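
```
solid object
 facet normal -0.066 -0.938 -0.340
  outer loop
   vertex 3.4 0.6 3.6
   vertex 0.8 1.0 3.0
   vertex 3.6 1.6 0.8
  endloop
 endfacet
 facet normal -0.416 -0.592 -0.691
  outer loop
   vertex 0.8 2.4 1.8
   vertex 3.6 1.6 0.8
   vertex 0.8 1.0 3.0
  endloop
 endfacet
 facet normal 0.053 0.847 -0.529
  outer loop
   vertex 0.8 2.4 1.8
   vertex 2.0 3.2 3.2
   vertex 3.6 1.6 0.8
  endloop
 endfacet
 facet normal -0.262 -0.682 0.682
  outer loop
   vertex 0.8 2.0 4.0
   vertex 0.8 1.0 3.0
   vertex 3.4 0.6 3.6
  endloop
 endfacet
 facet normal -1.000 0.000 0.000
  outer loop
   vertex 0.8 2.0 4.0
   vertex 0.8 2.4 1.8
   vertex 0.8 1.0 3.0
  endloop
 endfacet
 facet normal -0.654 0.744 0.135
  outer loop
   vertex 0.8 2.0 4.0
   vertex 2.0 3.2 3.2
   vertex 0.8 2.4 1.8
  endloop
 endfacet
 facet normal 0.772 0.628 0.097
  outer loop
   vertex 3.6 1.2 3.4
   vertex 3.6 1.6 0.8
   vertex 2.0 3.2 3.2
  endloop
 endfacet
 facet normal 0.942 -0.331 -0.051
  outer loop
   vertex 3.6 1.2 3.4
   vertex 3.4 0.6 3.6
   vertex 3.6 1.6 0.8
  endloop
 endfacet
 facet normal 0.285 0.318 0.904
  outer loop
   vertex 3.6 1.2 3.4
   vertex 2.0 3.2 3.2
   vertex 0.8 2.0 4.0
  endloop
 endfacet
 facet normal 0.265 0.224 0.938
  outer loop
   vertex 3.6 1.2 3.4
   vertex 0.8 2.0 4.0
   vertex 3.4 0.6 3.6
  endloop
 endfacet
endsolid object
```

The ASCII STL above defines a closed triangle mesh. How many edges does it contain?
15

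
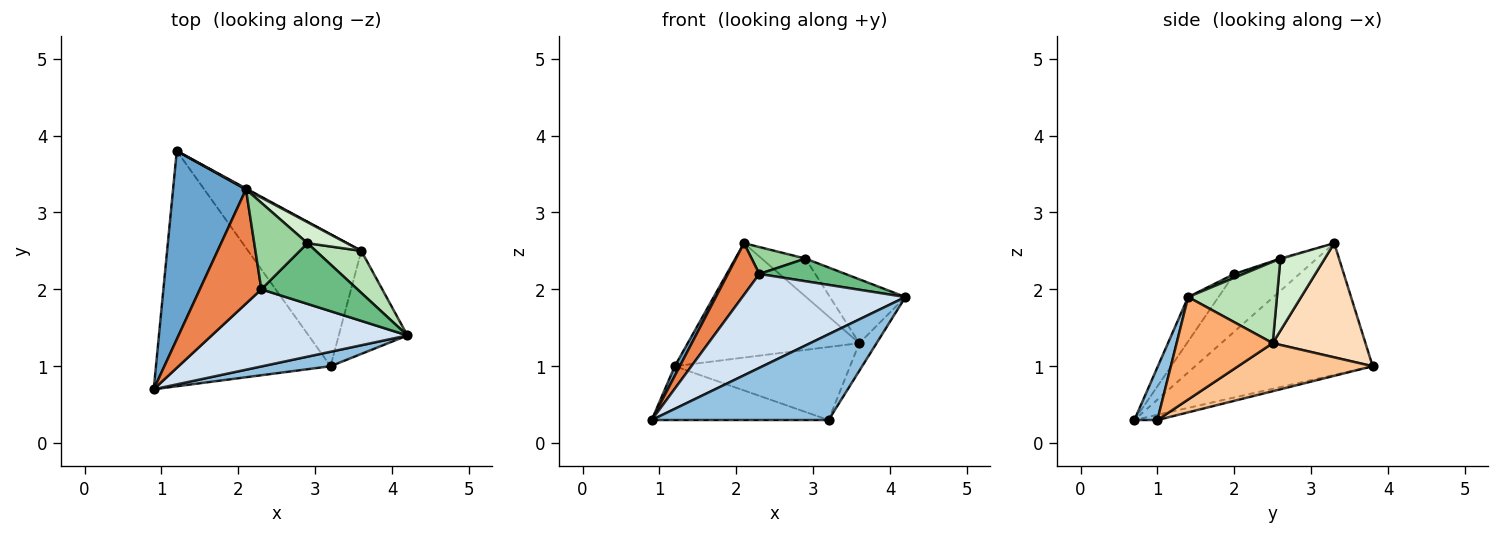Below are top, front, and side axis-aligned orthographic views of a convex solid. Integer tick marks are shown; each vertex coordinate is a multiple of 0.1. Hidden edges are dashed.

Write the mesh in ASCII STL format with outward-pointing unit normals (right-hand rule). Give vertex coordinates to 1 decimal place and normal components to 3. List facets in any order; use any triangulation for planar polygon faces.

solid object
 facet normal -0.875 -0.025 0.484
  outer loop
   vertex 2.1 3.3 2.6
   vertex 1.2 3.8 1.0
   vertex 0.9 0.7 0.3
  endloop
 endfacet
 facet normal 0.128 -0.978 0.165
  outer loop
   vertex 3.2 1.0 0.3
   vertex 4.2 1.4 1.9
   vertex 0.9 0.7 0.3
  endloop
 endfacet
 facet normal -0.029 0.223 -0.974
  outer loop
   vertex 3.2 1.0 0.3
   vertex 0.9 0.7 0.3
   vertex 1.2 3.8 1.0
  endloop
 endfacet
 facet normal -0.142 -0.765 0.628
  outer loop
   vertex 2.3 2.0 2.2
   vertex 0.9 0.7 0.3
   vertex 4.2 1.4 1.9
  endloop
 endfacet
 facet normal -0.650 -0.313 0.693
  outer loop
   vertex 2.3 2.0 2.2
   vertex 2.1 3.3 2.6
   vertex 0.9 0.7 0.3
  endloop
 endfacet
 facet normal 0.822 0.148 -0.550
  outer loop
   vertex 3.6 2.5 1.3
   vertex 4.2 1.4 1.9
   vertex 3.2 1.0 0.3
  endloop
 endfacet
 facet normal 0.348 0.454 -0.820
  outer loop
   vertex 3.6 2.5 1.3
   vertex 3.2 1.0 0.3
   vertex 1.2 3.8 1.0
  endloop
 endfacet
 facet normal 0.476 0.880 0.007
  outer loop
   vertex 3.6 2.5 1.3
   vertex 1.2 3.8 1.0
   vertex 2.1 3.3 2.6
  endloop
 endfacet
 facet normal 0.037 -0.350 0.936
  outer loop
   vertex 2.9 2.6 2.4
   vertex 2.3 2.0 2.2
   vertex 4.2 1.4 1.9
  endloop
 endfacet
 facet normal -0.021 -0.297 0.955
  outer loop
   vertex 2.9 2.6 2.4
   vertex 2.1 3.3 2.6
   vertex 2.3 2.0 2.2
  endloop
 endfacet
 facet normal 0.701 0.596 0.392
  outer loop
   vertex 2.9 2.6 2.4
   vertex 4.2 1.4 1.9
   vertex 3.6 2.5 1.3
  endloop
 endfacet
 facet normal 0.663 0.655 0.363
  outer loop
   vertex 2.9 2.6 2.4
   vertex 3.6 2.5 1.3
   vertex 2.1 3.3 2.6
  endloop
 endfacet
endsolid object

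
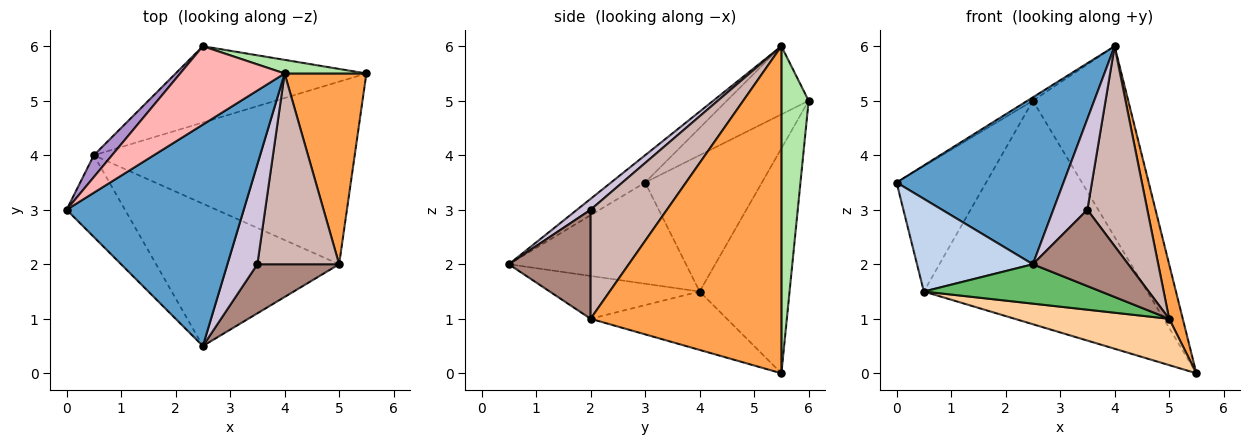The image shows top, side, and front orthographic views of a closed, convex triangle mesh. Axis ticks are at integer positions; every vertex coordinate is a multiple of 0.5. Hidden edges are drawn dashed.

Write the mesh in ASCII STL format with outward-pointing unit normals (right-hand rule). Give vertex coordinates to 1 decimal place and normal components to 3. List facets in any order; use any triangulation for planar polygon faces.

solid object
 facet normal -0.122 -0.597 0.793
  outer loop
   vertex 4.0 5.5 6.0
   vertex 0.0 3.0 3.5
   vertex 2.5 0.5 2.0
  endloop
 endfacet
 facet normal -0.754 -0.493 -0.435
  outer loop
   vertex 0.5 4.0 1.5
   vertex 2.5 0.5 2.0
   vertex 0.0 3.0 3.5
  endloop
 endfacet
 facet normal 0.968 -0.069 0.242
  outer loop
   vertex 5.0 2.0 1.0
   vertex 5.5 5.5 0.0
   vertex 4.0 5.5 6.0
  endloop
 endfacet
 facet normal -0.212 -0.240 -0.947
  outer loop
   vertex 5.0 2.0 1.0
   vertex 0.5 4.0 1.5
   vertex 5.5 5.5 0.0
  endloop
 endfacet
 facet normal -0.220 -0.260 -0.940
  outer loop
   vertex 5.0 2.0 1.0
   vertex 2.5 0.5 2.0
   vertex 0.5 4.0 1.5
  endloop
 endfacet
 facet normal 0.274 0.959 0.069
  outer loop
   vertex 2.5 6.0 5.0
   vertex 4.0 5.5 6.0
   vertex 5.5 5.5 0.0
  endloop
 endfacet
 facet normal -0.356 0.884 -0.302
  outer loop
   vertex 2.5 6.0 5.0
   vertex 5.5 5.5 0.0
   vertex 0.5 4.0 1.5
  endloop
 endfacet
 facet normal -0.546 0.036 0.837
  outer loop
   vertex 2.5 6.0 5.0
   vertex 0.0 3.0 3.5
   vertex 4.0 5.5 6.0
  endloop
 endfacet
 facet normal -0.789 0.605 0.105
  outer loop
   vertex 2.5 6.0 5.0
   vertex 0.5 4.0 1.5
   vertex 0.0 3.0 3.5
  endloop
 endfacet
 facet normal 0.260 -0.650 0.715
  outer loop
   vertex 3.5 2.0 3.0
   vertex 4.0 5.5 6.0
   vertex 2.5 0.5 2.0
  endloop
 endfacet
 facet normal 0.585 -0.682 0.439
  outer loop
   vertex 3.5 2.0 3.0
   vertex 2.5 0.5 2.0
   vertex 5.0 2.0 1.0
  endloop
 endfacet
 facet normal 0.677 -0.532 0.508
  outer loop
   vertex 3.5 2.0 3.0
   vertex 5.0 2.0 1.0
   vertex 4.0 5.5 6.0
  endloop
 endfacet
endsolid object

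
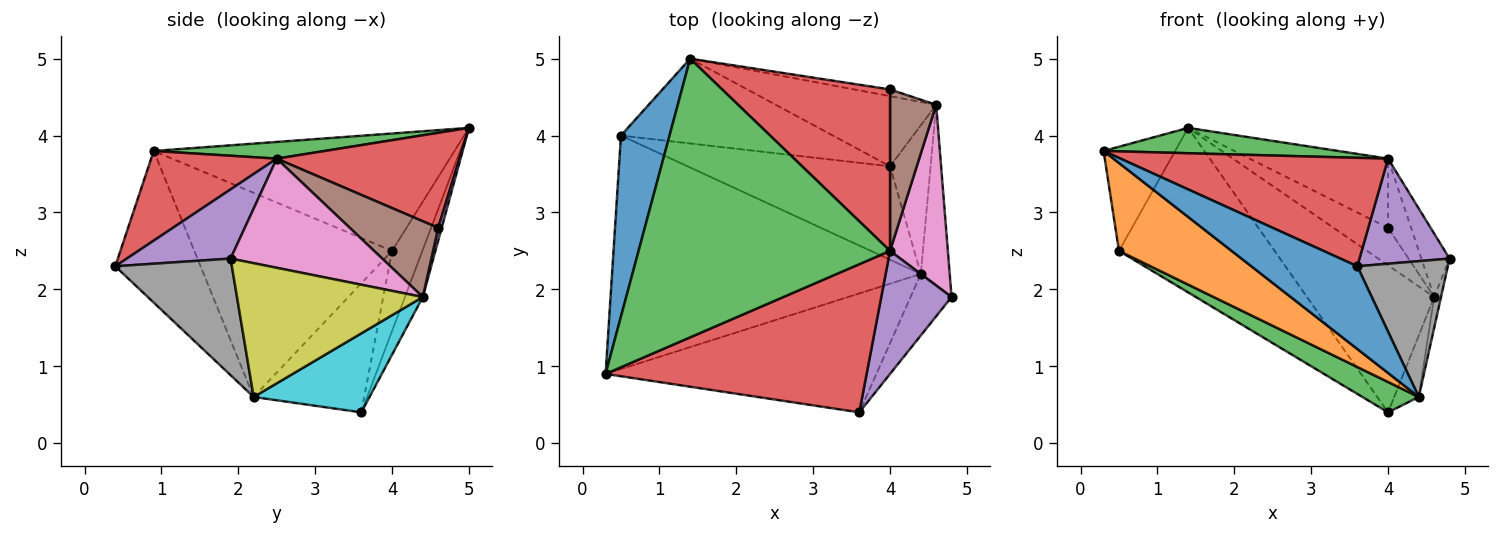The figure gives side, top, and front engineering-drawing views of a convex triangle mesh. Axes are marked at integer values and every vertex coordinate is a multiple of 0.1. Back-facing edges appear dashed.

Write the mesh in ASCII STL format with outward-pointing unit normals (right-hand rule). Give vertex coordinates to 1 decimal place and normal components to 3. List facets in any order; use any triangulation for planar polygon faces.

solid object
 facet normal -0.902 0.215 0.373
  outer loop
   vertex 0.5 4.0 2.5
   vertex 0.3 0.9 3.8
   vertex 1.4 5.0 4.1
  endloop
 endfacet
 facet normal -0.171 0.876 -0.451
  outer loop
   vertex 0.5 4.0 2.5
   vertex 1.4 5.0 4.1
   vertex 4.0 3.6 0.4
  endloop
 endfacet
 facet normal 0.066 -0.090 0.994
  outer loop
   vertex 4.0 2.5 3.7
   vertex 1.4 5.0 4.1
   vertex 0.3 0.9 3.8
  endloop
 endfacet
 facet normal 0.267 -0.569 0.778
  outer loop
   vertex 3.6 0.4 2.3
   vertex 4.0 2.5 3.7
   vertex 0.3 0.9 3.8
  endloop
 endfacet
 facet normal 0.599 -0.520 0.609
  outer loop
   vertex 3.6 0.4 2.3
   vertex 4.8 1.9 2.4
   vertex 4.0 2.5 3.7
  endloop
 endfacet
 facet normal -0.126 0.895 -0.427
  outer loop
   vertex 4.6 4.4 1.9
   vertex 4.0 3.6 0.4
   vertex 1.4 5.0 4.1
  endloop
 endfacet
 facet normal 0.872 0.162 0.462
  outer loop
   vertex 4.6 4.4 1.9
   vertex 4.0 2.5 3.7
   vertex 4.8 1.9 2.4
  endloop
 endfacet
 facet normal 0.761 -0.591 -0.268
  outer loop
   vertex 4.4 2.2 0.6
   vertex 4.8 1.9 2.4
   vertex 3.6 0.4 2.3
  endloop
 endfacet
 facet normal 0.977 0.036 -0.211
  outer loop
   vertex 4.4 2.2 0.6
   vertex 4.6 4.4 1.9
   vertex 4.8 1.9 2.4
  endloop
 endfacet
 facet normal 0.874 0.186 -0.449
  outer loop
   vertex 4.4 2.2 0.6
   vertex 4.0 3.6 0.4
   vertex 4.6 4.4 1.9
  endloop
 endfacet
 facet normal -0.418 -0.519 -0.746
  outer loop
   vertex 4.4 2.2 0.6
   vertex 3.6 0.4 2.3
   vertex 0.3 0.9 3.8
  endloop
 endfacet
 facet normal -0.526 -0.300 -0.796
  outer loop
   vertex 4.4 2.2 0.6
   vertex 0.3 0.9 3.8
   vertex 0.5 4.0 2.5
  endloop
 endfacet
 facet normal -0.518 -0.264 -0.813
  outer loop
   vertex 4.4 2.2 0.6
   vertex 0.5 4.0 2.5
   vertex 4.0 3.6 0.4
  endloop
 endfacet
 facet normal 0.461 0.349 0.815
  outer loop
   vertex 4.0 4.6 2.8
   vertex 1.4 5.0 4.1
   vertex 4.0 2.5 3.7
  endloop
 endfacet
 facet normal 0.063 0.982 -0.176
  outer loop
   vertex 4.0 4.6 2.8
   vertex 4.6 4.4 1.9
   vertex 1.4 5.0 4.1
  endloop
 endfacet
 facet normal 0.834 0.217 0.507
  outer loop
   vertex 4.0 4.6 2.8
   vertex 4.0 2.5 3.7
   vertex 4.6 4.4 1.9
  endloop
 endfacet
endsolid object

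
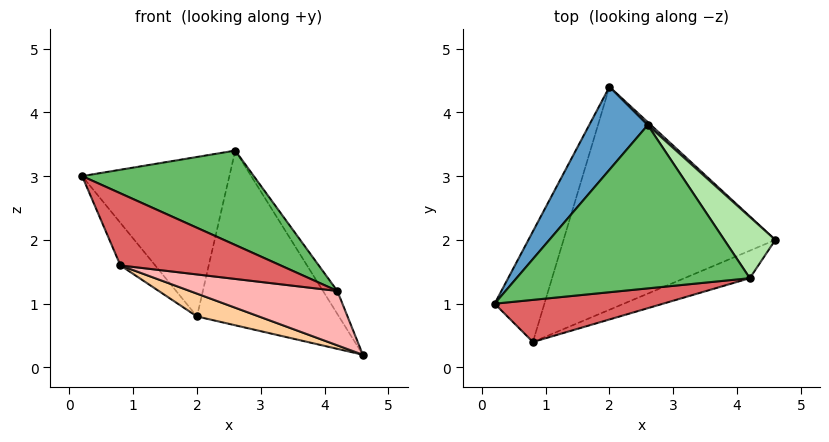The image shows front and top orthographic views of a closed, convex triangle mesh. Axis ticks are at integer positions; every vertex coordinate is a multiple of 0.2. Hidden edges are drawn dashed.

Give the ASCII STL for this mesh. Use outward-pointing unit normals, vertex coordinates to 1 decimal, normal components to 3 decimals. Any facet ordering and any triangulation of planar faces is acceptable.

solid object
 facet normal -0.744 0.593 0.308
  outer loop
   vertex 2.6 3.8 3.4
   vertex 2.0 4.4 0.8
   vertex 0.2 1.0 3.0
  endloop
 endfacet
 facet normal 0.680 0.733 0.012
  outer loop
   vertex 2.6 3.8 3.4
   vertex 4.6 2.0 0.2
   vertex 2.0 4.4 0.8
  endloop
 endfacet
 facet normal -0.876 0.173 -0.450
  outer loop
   vertex 0.8 0.4 1.6
   vertex 0.2 1.0 3.0
   vertex 2.0 4.4 0.8
  endloop
 endfacet
 facet normal -0.308 -0.097 -0.946
  outer loop
   vertex 0.8 0.4 1.6
   vertex 2.0 4.4 0.8
   vertex 4.6 2.0 0.2
  endloop
 endfacet
 facet normal 0.402 -0.458 0.793
  outer loop
   vertex 4.2 1.4 1.2
   vertex 2.6 3.8 3.4
   vertex 0.2 1.0 3.0
  endloop
 endfacet
 facet normal 0.876 0.170 0.452
  outer loop
   vertex 4.2 1.4 1.2
   vertex 4.6 2.0 0.2
   vertex 2.6 3.8 3.4
  endloop
 endfacet
 facet normal 0.299 -0.824 0.481
  outer loop
   vertex 4.2 1.4 1.2
   vertex 0.2 1.0 3.0
   vertex 0.8 0.4 1.6
  endloop
 endfacet
 facet normal 0.205 -0.873 -0.442
  outer loop
   vertex 4.2 1.4 1.2
   vertex 0.8 0.4 1.6
   vertex 4.6 2.0 0.2
  endloop
 endfacet
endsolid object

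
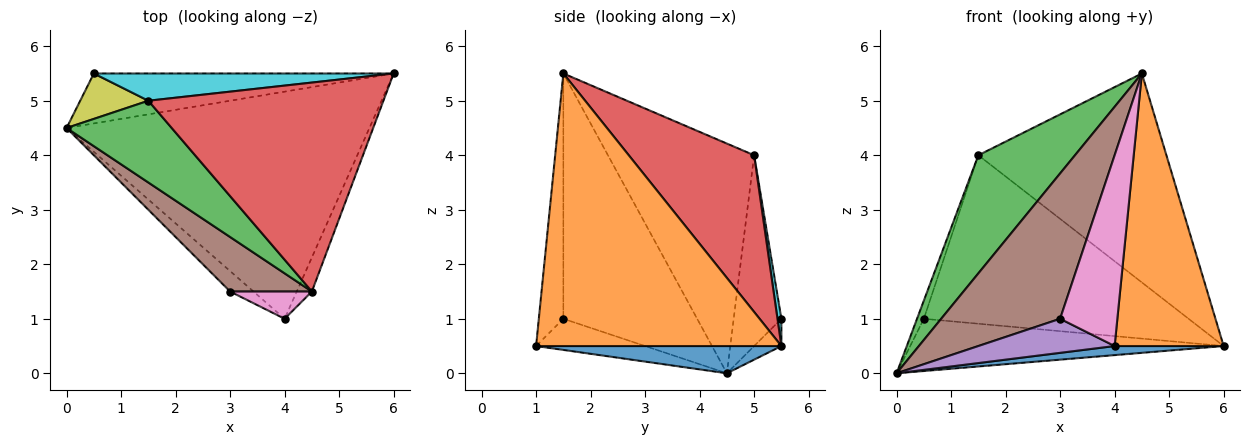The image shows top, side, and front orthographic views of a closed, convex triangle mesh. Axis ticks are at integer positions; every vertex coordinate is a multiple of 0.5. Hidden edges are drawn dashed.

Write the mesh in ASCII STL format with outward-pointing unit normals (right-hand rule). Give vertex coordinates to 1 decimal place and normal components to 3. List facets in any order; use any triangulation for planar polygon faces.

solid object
 facet normal 0.090 -0.040 -0.995
  outer loop
   vertex 4.0 1.0 0.5
   vertex 0.0 4.5 0.0
   vertex 6.0 5.5 0.5
  endloop
 endfacet
 facet normal 0.913 -0.406 -0.051
  outer loop
   vertex 4.5 1.5 5.5
   vertex 4.0 1.0 0.5
   vertex 6.0 5.5 0.5
  endloop
 endfacet
 facet normal -0.779 -0.515 0.357
  outer loop
   vertex 1.5 5.0 4.0
   vertex 0.0 4.5 0.0
   vertex 4.5 1.5 5.5
  endloop
 endfacet
 facet normal 0.426 0.640 0.640
  outer loop
   vertex 1.5 5.0 4.0
   vertex 4.5 1.5 5.5
   vertex 6.0 5.5 0.5
  endloop
 endfacet
 facet normal -0.566 -0.707 -0.424
  outer loop
   vertex 3.0 1.5 1.0
   vertex 0.0 4.5 0.0
   vertex 4.0 1.0 0.5
  endloop
 endfacet
 facet normal -0.725 -0.645 0.242
  outer loop
   vertex 3.0 1.5 1.0
   vertex 4.5 1.5 5.5
   vertex 0.0 4.5 0.0
  endloop
 endfacet
 facet normal -0.391 -0.911 0.130
  outer loop
   vertex 3.0 1.5 1.0
   vertex 4.0 1.0 0.5
   vertex 4.5 1.5 5.5
  endloop
 endfacet
 facet normal -0.063 0.721 -0.690
  outer loop
   vertex 0.5 5.5 1.0
   vertex 6.0 5.5 0.5
   vertex 0.0 4.5 0.0
  endloop
 endfacet
 facet normal -0.933 0.133 0.333
  outer loop
   vertex 0.5 5.5 1.0
   vertex 0.0 4.5 0.0
   vertex 1.5 5.0 4.0
  endloop
 endfacet
 facet normal 0.015 0.987 0.160
  outer loop
   vertex 0.5 5.5 1.0
   vertex 1.5 5.0 4.0
   vertex 6.0 5.5 0.5
  endloop
 endfacet
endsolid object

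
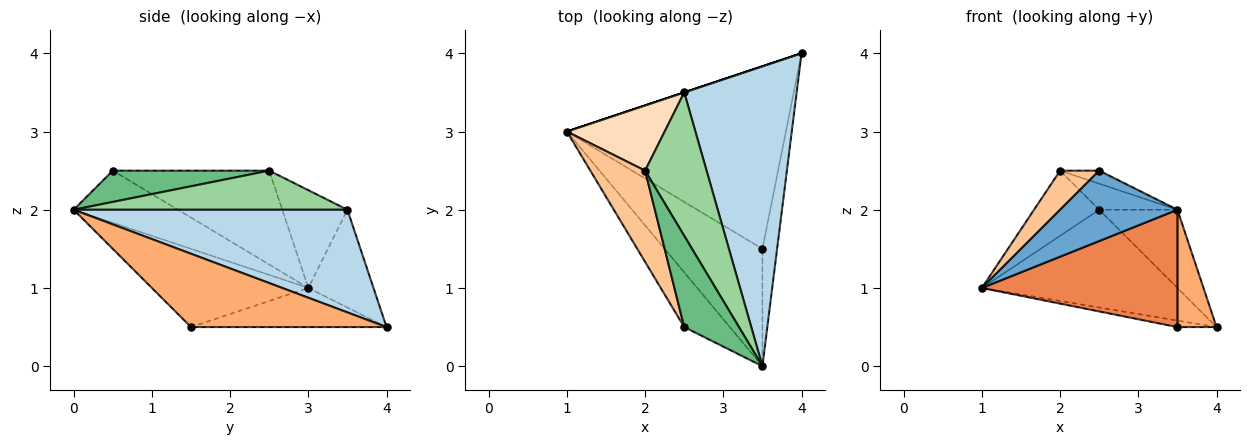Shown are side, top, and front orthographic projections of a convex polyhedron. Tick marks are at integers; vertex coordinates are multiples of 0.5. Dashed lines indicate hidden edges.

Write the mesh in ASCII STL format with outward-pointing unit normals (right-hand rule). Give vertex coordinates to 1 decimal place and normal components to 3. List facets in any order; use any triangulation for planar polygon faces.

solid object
 facet normal -0.574 -0.646 -0.503
  outer loop
   vertex 2.5 0.5 2.5
   vertex 1.0 3.0 1.0
   vertex 3.5 0.0 2.0
  endloop
 endfacet
 facet normal -0.316 0.949 0.000
  outer loop
   vertex 2.5 3.5 2.0
   vertex 4.0 4.0 0.5
   vertex 1.0 3.0 1.0
  endloop
 endfacet
 facet normal 0.662 0.189 0.725
  outer loop
   vertex 2.5 3.5 2.0
   vertex 3.5 0.0 2.0
   vertex 4.0 4.0 0.5
  endloop
 endfacet
 facet normal -0.176 0.035 -0.984
  outer loop
   vertex 3.5 1.5 0.5
   vertex 1.0 3.0 1.0
   vertex 4.0 4.0 0.5
  endloop
 endfacet
 facet normal -0.492 -0.615 -0.615
  outer loop
   vertex 3.5 1.5 0.5
   vertex 3.5 0.0 2.0
   vertex 1.0 3.0 1.0
  endloop
 endfacet
 facet normal 0.962 -0.192 -0.192
  outer loop
   vertex 3.5 1.5 0.5
   vertex 4.0 4.0 0.5
   vertex 3.5 0.0 2.0
  endloop
 endfacet
 facet normal -0.844 -0.211 0.493
  outer loop
   vertex 2.0 2.5 2.5
   vertex 1.0 3.0 1.0
   vertex 2.5 0.5 2.5
  endloop
 endfacet
 facet normal -0.577 0.577 0.577
  outer loop
   vertex 2.0 2.5 2.5
   vertex 2.5 3.5 2.0
   vertex 1.0 3.0 1.0
  endloop
 endfacet
 facet normal 0.492 0.123 0.862
  outer loop
   vertex 2.0 2.5 2.5
   vertex 2.5 0.5 2.5
   vertex 3.5 0.0 2.0
  endloop
 endfacet
 facet normal 0.531 0.152 0.834
  outer loop
   vertex 2.0 2.5 2.5
   vertex 3.5 0.0 2.0
   vertex 2.5 3.5 2.0
  endloop
 endfacet
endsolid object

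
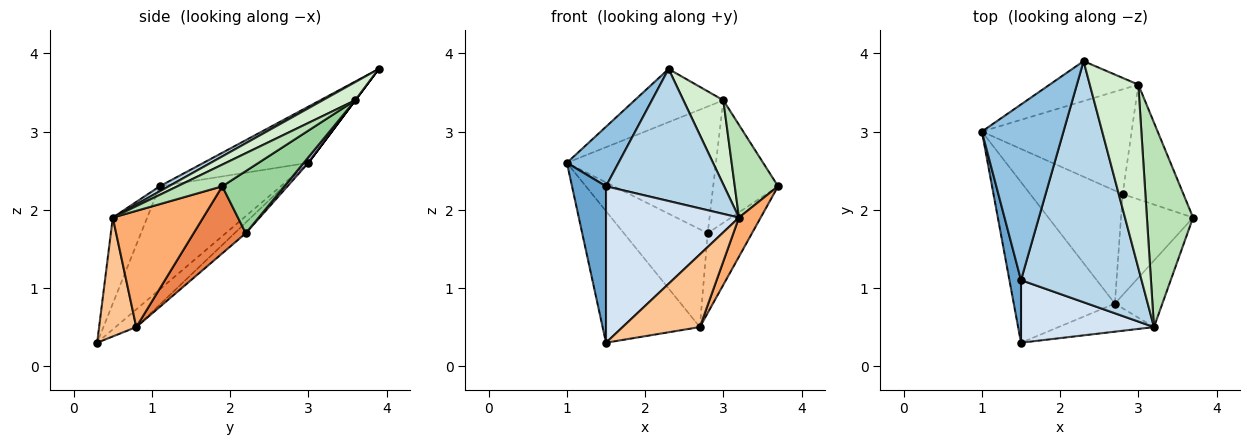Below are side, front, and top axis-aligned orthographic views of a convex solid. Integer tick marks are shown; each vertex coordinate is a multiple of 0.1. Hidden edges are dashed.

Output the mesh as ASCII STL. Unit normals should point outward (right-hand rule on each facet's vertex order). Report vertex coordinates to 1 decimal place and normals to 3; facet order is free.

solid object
 facet normal -0.957 -0.269 0.108
  outer loop
   vertex 1.5 1.1 2.3
   vertex 1.0 3.0 2.6
   vertex 1.5 0.3 0.3
  endloop
 endfacet
 facet normal -0.546 -0.269 0.793
  outer loop
   vertex 1.5 1.1 2.3
   vertex 2.3 3.9 3.8
   vertex 1.0 3.0 2.6
  endloop
 endfacet
 facet normal 0.037 -0.480 0.876
  outer loop
   vertex 3.2 0.5 1.9
   vertex 2.3 3.9 3.8
   vertex 1.5 1.1 2.3
  endloop
 endfacet
 facet normal -0.234 -0.903 0.361
  outer loop
   vertex 3.2 0.5 1.9
   vertex 1.5 1.1 2.3
   vertex 1.5 0.3 0.3
  endloop
 endfacet
 facet normal 0.589 0.501 -0.634
  outer loop
   vertex 2.7 0.8 0.5
   vertex 2.8 2.2 1.7
   vertex 3.7 1.9 2.3
  endloop
 endfacet
 facet normal 0.904 -0.217 -0.369
  outer loop
   vertex 2.7 0.8 0.5
   vertex 3.7 1.9 2.3
   vertex 3.2 0.5 1.9
  endloop
 endfacet
 facet normal 0.409 -0.851 -0.329
  outer loop
   vertex 2.7 0.8 0.5
   vertex 3.2 0.5 1.9
   vertex 1.5 0.3 0.3
  endloop
 endfacet
 facet normal -0.134 0.628 -0.766
  outer loop
   vertex 2.7 0.8 0.5
   vertex 1.5 0.3 0.3
   vertex 1.0 3.0 2.6
  endloop
 endfacet
 facet normal -0.087 0.652 -0.753
  outer loop
   vertex 2.7 0.8 0.5
   vertex 1.0 3.0 2.6
   vertex 2.8 2.2 1.7
  endloop
 endfacet
 facet normal 0.573 0.598 -0.560
  outer loop
   vertex 3.0 3.6 3.4
   vertex 3.7 1.9 2.3
   vertex 2.8 2.2 1.7
  endloop
 endfacet
 facet normal 0.393 -0.380 0.837
  outer loop
   vertex 3.0 3.6 3.4
   vertex 3.2 0.5 1.9
   vertex 3.7 1.9 2.3
  endloop
 endfacet
 facet normal 0.322 -0.395 0.860
  outer loop
   vertex 3.0 3.6 3.4
   vertex 2.3 3.9 3.8
   vertex 3.2 0.5 1.9
  endloop
 endfacet
 facet normal 0.000 0.800 -0.600
  outer loop
   vertex 3.0 3.6 3.4
   vertex 1.0 3.0 2.6
   vertex 2.3 3.9 3.8
  endloop
 endfacet
 facet normal 0.024 0.770 -0.637
  outer loop
   vertex 3.0 3.6 3.4
   vertex 2.8 2.2 1.7
   vertex 1.0 3.0 2.6
  endloop
 endfacet
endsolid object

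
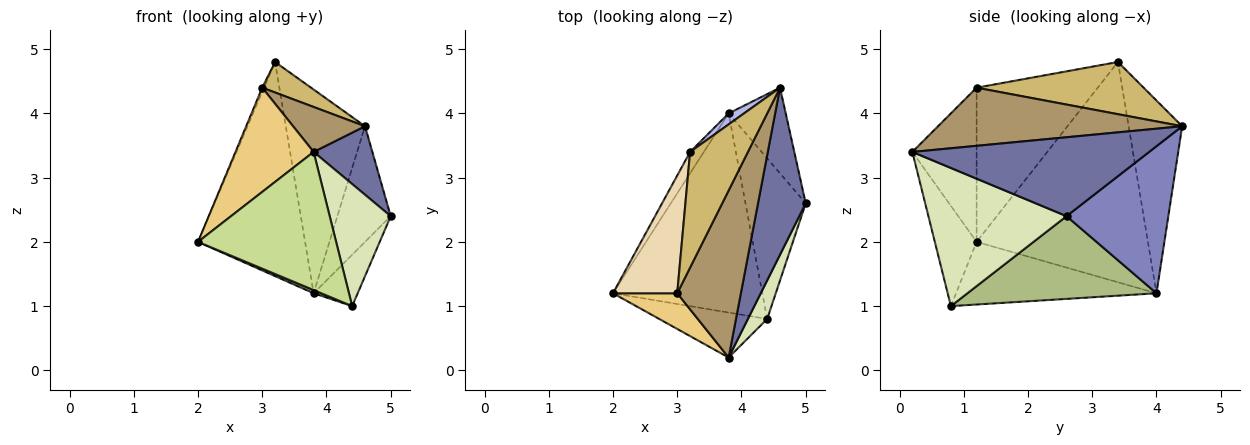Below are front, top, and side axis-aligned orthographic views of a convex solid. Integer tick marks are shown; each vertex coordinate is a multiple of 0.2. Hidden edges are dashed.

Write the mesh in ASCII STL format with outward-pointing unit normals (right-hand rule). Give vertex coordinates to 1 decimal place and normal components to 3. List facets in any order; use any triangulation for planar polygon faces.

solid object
 facet normal 0.837 -0.208 0.506
  outer loop
   vertex 3.8 0.2 3.4
   vertex 5.0 2.6 2.4
   vertex 4.6 4.4 3.8
  endloop
 endfacet
 facet normal 0.838 0.439 -0.325
  outer loop
   vertex 3.8 4.0 1.2
   vertex 4.6 4.4 3.8
   vertex 5.0 2.6 2.4
  endloop
 endfacet
 facet normal -0.847 0.529 -0.053
  outer loop
   vertex 3.2 3.4 4.8
   vertex 3.8 4.0 1.2
   vertex 2.0 1.2 2.0
  endloop
 endfacet
 facet normal -0.559 0.828 0.045
  outer loop
   vertex 3.2 3.4 4.8
   vertex 4.6 4.4 3.8
   vertex 3.8 4.0 1.2
  endloop
 endfacet
 facet normal -0.387 -0.015 -0.922
  outer loop
   vertex 4.4 0.8 1.0
   vertex 2.0 1.2 2.0
   vertex 3.8 4.0 1.2
  endloop
 endfacet
 facet normal 0.794 0.185 -0.578
  outer loop
   vertex 4.4 0.8 1.0
   vertex 3.8 4.0 1.2
   vertex 5.0 2.6 2.4
  endloop
 endfacet
 facet normal -0.276 -0.914 -0.298
  outer loop
   vertex 4.4 0.8 1.0
   vertex 3.8 0.2 3.4
   vertex 2.0 1.2 2.0
  endloop
 endfacet
 facet normal 0.907 -0.401 0.127
  outer loop
   vertex 4.4 0.8 1.0
   vertex 5.0 2.6 2.4
   vertex 3.8 0.2 3.4
  endloop
 endfacet
 facet normal 0.661 -0.195 0.724
  outer loop
   vertex 3.0 1.2 4.4
   vertex 3.8 0.2 3.4
   vertex 4.6 4.4 3.8
  endloop
 endfacet
 facet normal 0.658 -0.192 0.728
  outer loop
   vertex 3.0 1.2 4.4
   vertex 4.6 4.4 3.8
   vertex 3.2 3.4 4.8
  endloop
 endfacet
 facet normal -0.614 -0.747 0.256
  outer loop
   vertex 3.0 1.2 4.4
   vertex 2.0 1.2 2.0
   vertex 3.8 0.2 3.4
  endloop
 endfacet
 facet normal -0.923 0.014 0.385
  outer loop
   vertex 3.0 1.2 4.4
   vertex 3.2 3.4 4.8
   vertex 2.0 1.2 2.0
  endloop
 endfacet
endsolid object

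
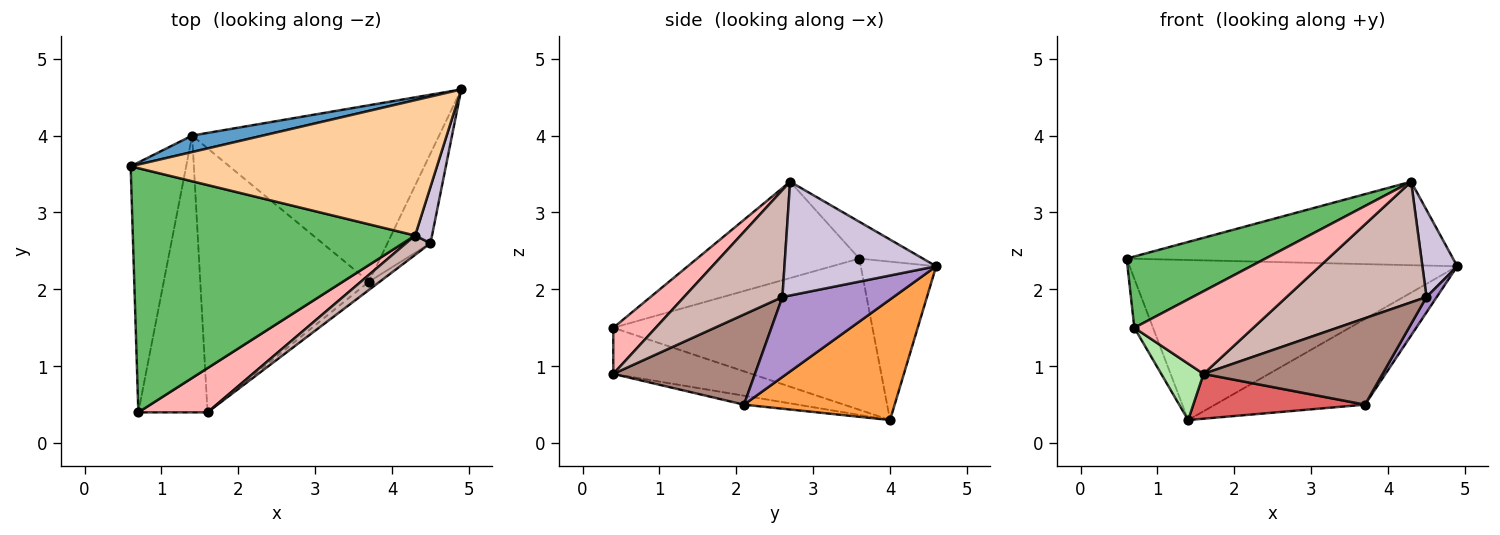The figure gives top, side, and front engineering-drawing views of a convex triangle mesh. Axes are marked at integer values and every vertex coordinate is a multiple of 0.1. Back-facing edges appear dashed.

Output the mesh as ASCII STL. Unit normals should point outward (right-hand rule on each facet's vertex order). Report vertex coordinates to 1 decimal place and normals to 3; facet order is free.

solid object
 facet normal -0.223 0.970 0.100
  outer loop
   vertex 1.4 4.0 0.3
   vertex 0.6 3.6 2.4
   vertex 4.9 4.6 2.3
  endloop
 endfacet
 facet normal -0.937 0.067 -0.344
  outer loop
   vertex 1.4 4.0 0.3
   vertex 0.7 0.4 1.5
   vertex 0.6 3.6 2.4
  endloop
 endfacet
 facet normal 0.402 0.400 -0.824
  outer loop
   vertex 3.7 2.1 0.5
   vertex 1.4 4.0 0.3
   vertex 4.9 4.6 2.3
  endloop
 endfacet
 facet normal -0.102 0.522 0.847
  outer loop
   vertex 4.3 2.7 3.4
   vertex 4.9 4.6 2.3
   vertex 0.6 3.6 2.4
  endloop
 endfacet
 facet normal -0.311 -0.266 0.912
  outer loop
   vertex 4.3 2.7 3.4
   vertex 0.6 3.6 2.4
   vertex 0.7 0.4 1.5
  endloop
 endfacet
 facet normal -0.547 -0.167 -0.820
  outer loop
   vertex 1.6 0.4 0.9
   vertex 0.7 0.4 1.5
   vertex 1.4 4.0 0.3
  endloop
 endfacet
 facet normal -0.052 -0.167 -0.985
  outer loop
   vertex 1.6 0.4 0.9
   vertex 1.4 4.0 0.3
   vertex 3.7 2.1 0.5
  endloop
 endfacet
 facet normal 0.300 -0.841 0.450
  outer loop
   vertex 1.6 0.4 0.9
   vertex 4.3 2.7 3.4
   vertex 0.7 0.4 1.5
  endloop
 endfacet
 facet normal 0.878 -0.081 -0.473
  outer loop
   vertex 4.5 2.6 1.9
   vertex 3.7 2.1 0.5
   vertex 4.9 4.6 2.3
  endloop
 endfacet
 facet normal 0.965 -0.222 0.143
  outer loop
   vertex 4.5 2.6 1.9
   vertex 4.9 4.6 2.3
   vertex 4.3 2.7 3.4
  endloop
 endfacet
 facet normal 0.619 -0.782 -0.074
  outer loop
   vertex 4.5 2.6 1.9
   vertex 1.6 0.4 0.9
   vertex 3.7 2.1 0.5
  endloop
 endfacet
 facet normal 0.570 -0.811 0.130
  outer loop
   vertex 4.5 2.6 1.9
   vertex 4.3 2.7 3.4
   vertex 1.6 0.4 0.9
  endloop
 endfacet
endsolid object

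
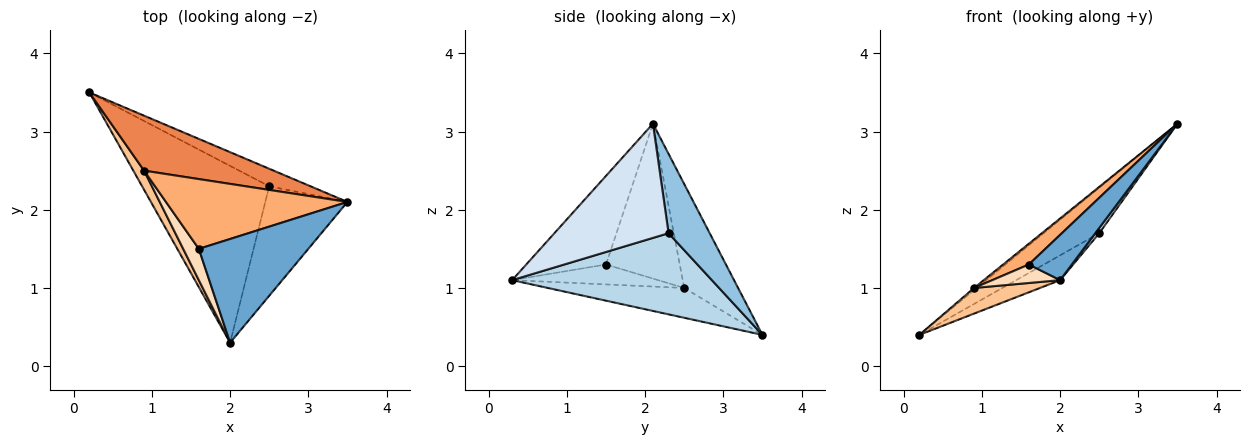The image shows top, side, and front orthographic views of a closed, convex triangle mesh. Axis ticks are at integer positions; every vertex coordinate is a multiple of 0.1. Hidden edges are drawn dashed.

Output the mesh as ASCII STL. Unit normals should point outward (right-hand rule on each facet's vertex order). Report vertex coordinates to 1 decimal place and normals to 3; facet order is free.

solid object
 facet normal -0.596 -0.321 0.736
  outer loop
   vertex 1.6 1.5 1.3
   vertex 2.0 0.3 1.1
   vertex 3.5 2.1 3.1
  endloop
 endfacet
 facet normal 0.568 0.768 -0.296
  outer loop
   vertex 2.5 2.3 1.7
   vertex 0.2 3.5 0.4
   vertex 3.5 2.1 3.1
  endloop
 endfacet
 facet normal 0.534 0.118 -0.837
  outer loop
   vertex 2.5 2.3 1.7
   vertex 2.0 0.3 1.1
   vertex 0.2 3.5 0.4
  endloop
 endfacet
 facet normal 0.812 -0.028 -0.584
  outer loop
   vertex 2.5 2.3 1.7
   vertex 3.5 2.1 3.1
   vertex 2.0 0.3 1.1
  endloop
 endfacet
 facet normal -0.625 0.030 0.780
  outer loop
   vertex 0.9 2.5 1.0
   vertex 3.5 2.1 3.1
   vertex 0.2 3.5 0.4
  endloop
 endfacet
 facet normal -0.633 -0.221 0.742
  outer loop
   vertex 0.9 2.5 1.0
   vertex 1.6 1.5 1.3
   vertex 3.5 2.1 3.1
  endloop
 endfacet
 facet normal -0.856 -0.414 0.309
  outer loop
   vertex 0.9 2.5 1.0
   vertex 0.2 3.5 0.4
   vertex 2.0 0.3 1.1
  endloop
 endfacet
 facet normal -0.739 -0.343 0.580
  outer loop
   vertex 0.9 2.5 1.0
   vertex 2.0 0.3 1.1
   vertex 1.6 1.5 1.3
  endloop
 endfacet
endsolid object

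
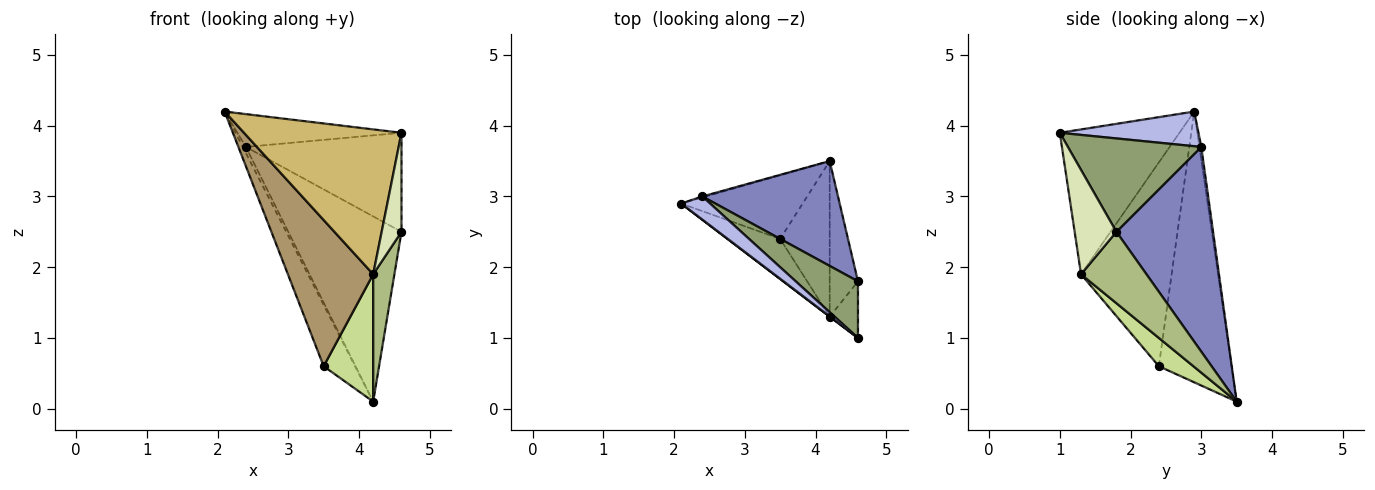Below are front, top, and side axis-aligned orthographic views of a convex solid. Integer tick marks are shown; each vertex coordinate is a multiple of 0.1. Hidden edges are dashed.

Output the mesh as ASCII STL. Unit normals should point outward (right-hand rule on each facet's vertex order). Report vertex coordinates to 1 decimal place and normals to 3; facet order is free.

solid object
 facet normal -0.516 0.845 -0.141
  outer loop
   vertex 2.4 3.0 3.7
   vertex 4.2 3.5 0.1
   vertex 2.1 2.9 4.2
  endloop
 endfacet
 facet normal 0.597 0.698 0.395
  outer loop
   vertex 2.4 3.0 3.7
   vertex 4.6 1.8 2.5
   vertex 4.2 3.5 0.1
  endloop
 endfacet
 facet normal -0.849 0.367 -0.381
  outer loop
   vertex 3.5 2.4 0.6
   vertex 2.1 2.9 4.2
   vertex 4.2 3.5 0.1
  endloop
 endfacet
 facet normal 0.568 0.672 0.475
  outer loop
   vertex 4.6 1.0 3.9
   vertex 2.4 3.0 3.7
   vertex 2.1 2.9 4.2
  endloop
 endfacet
 facet normal 0.597 0.697 0.398
  outer loop
   vertex 4.6 1.0 3.9
   vertex 4.6 1.8 2.5
   vertex 2.4 3.0 3.7
  endloop
 endfacet
 facet normal 0.890 -0.289 -0.353
  outer loop
   vertex 4.2 1.3 1.9
   vertex 4.2 3.5 0.1
   vertex 4.6 1.8 2.5
  endloop
 endfacet
 facet normal 0.404 -0.579 -0.708
  outer loop
   vertex 4.2 1.3 1.9
   vertex 3.5 2.4 0.6
   vertex 4.2 3.5 0.1
  endloop
 endfacet
 facet normal 0.877 -0.416 -0.238
  outer loop
   vertex 4.2 1.3 1.9
   vertex 4.6 1.8 2.5
   vertex 4.6 1.0 3.9
  endloop
 endfacet
 facet normal -0.716 -0.674 -0.185
  outer loop
   vertex 4.2 1.3 1.9
   vertex 2.1 2.9 4.2
   vertex 3.5 2.4 0.6
  endloop
 endfacet
 facet normal -0.605 -0.796 0.002
  outer loop
   vertex 4.2 1.3 1.9
   vertex 4.6 1.0 3.9
   vertex 2.1 2.9 4.2
  endloop
 endfacet
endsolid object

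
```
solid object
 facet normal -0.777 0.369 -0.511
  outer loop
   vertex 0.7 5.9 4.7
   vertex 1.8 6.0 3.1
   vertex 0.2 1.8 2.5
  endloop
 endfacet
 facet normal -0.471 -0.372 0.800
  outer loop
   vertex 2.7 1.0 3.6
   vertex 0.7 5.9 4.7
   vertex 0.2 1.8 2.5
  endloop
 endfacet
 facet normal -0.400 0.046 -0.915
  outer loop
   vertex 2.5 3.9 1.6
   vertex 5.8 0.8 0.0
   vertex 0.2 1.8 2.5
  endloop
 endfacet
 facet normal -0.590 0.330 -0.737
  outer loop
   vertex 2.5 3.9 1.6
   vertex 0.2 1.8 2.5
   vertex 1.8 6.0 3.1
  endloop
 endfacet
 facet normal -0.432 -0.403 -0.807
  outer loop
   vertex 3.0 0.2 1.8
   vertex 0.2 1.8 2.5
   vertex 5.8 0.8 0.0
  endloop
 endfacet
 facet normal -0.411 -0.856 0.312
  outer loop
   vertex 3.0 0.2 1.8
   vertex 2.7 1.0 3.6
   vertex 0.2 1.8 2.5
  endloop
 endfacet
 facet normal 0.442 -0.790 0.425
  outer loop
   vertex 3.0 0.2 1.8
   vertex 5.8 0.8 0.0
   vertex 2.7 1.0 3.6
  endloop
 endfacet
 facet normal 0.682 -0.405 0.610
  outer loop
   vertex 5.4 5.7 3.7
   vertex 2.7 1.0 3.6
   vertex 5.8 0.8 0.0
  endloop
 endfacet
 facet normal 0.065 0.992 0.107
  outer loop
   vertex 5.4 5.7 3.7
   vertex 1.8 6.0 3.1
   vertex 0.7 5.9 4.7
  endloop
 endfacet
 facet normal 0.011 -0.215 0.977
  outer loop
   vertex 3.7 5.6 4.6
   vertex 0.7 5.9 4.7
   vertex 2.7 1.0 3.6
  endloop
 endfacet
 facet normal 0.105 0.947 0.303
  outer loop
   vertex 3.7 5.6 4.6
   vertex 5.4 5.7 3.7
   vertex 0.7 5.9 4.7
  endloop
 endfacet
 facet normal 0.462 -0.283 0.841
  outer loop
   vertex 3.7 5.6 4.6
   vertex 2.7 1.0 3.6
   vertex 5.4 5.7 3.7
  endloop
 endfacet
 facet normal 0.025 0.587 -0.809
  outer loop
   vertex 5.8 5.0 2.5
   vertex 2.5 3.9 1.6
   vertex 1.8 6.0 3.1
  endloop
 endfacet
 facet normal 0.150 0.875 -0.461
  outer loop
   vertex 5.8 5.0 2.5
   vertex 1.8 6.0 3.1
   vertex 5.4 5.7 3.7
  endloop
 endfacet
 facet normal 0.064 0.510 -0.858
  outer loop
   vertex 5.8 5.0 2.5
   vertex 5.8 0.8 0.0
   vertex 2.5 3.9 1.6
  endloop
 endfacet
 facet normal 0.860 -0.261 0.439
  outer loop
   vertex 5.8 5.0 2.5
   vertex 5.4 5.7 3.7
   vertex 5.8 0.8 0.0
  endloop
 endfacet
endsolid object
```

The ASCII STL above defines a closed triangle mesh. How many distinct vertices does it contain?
10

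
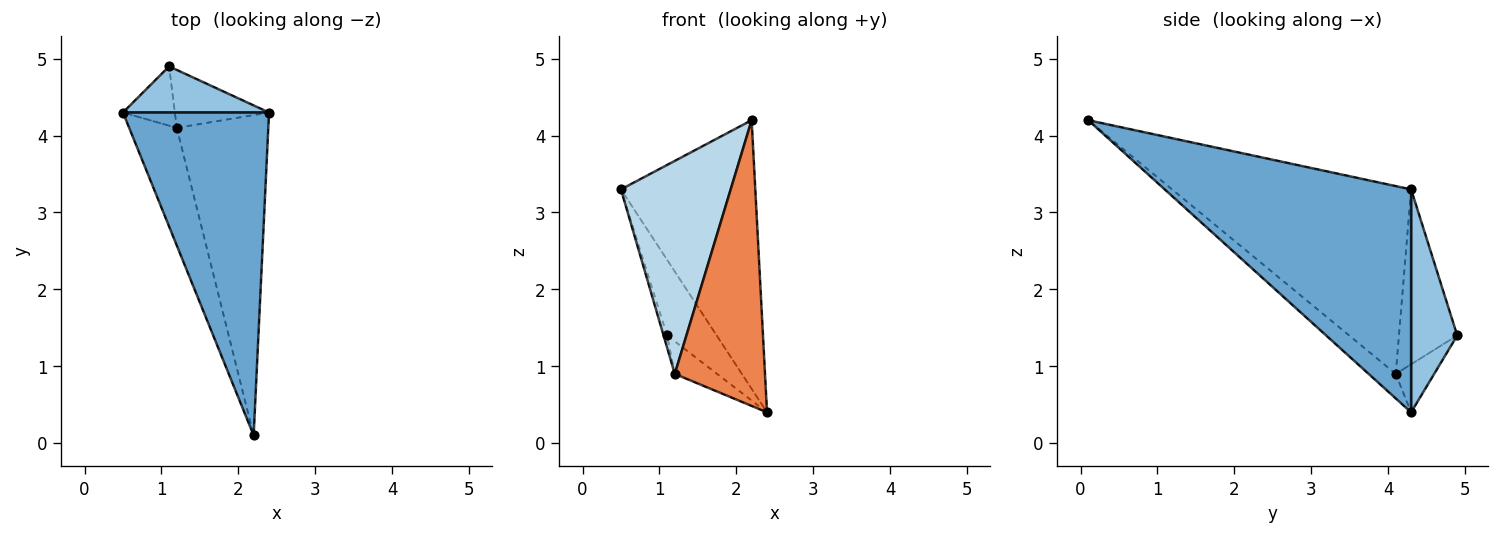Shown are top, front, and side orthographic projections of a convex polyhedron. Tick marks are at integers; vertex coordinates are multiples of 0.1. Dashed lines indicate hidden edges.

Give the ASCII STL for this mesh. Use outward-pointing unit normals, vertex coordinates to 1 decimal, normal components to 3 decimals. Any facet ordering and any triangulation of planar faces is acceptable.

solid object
 facet normal 0.761 0.415 0.499
  outer loop
   vertex 2.2 0.1 4.2
   vertex 2.4 4.3 0.4
   vertex 0.5 4.3 3.3
  endloop
 endfacet
 facet normal 0.622 0.669 0.408
  outer loop
   vertex 1.1 4.9 1.4
   vertex 0.5 4.3 3.3
   vertex 2.4 4.3 0.4
  endloop
 endfacet
 facet normal -0.886 -0.407 -0.224
  outer loop
   vertex 1.2 4.1 0.9
   vertex 2.2 0.1 4.2
   vertex 0.5 4.3 3.3
  endloop
 endfacet
 facet normal -0.957 0.058 -0.284
  outer loop
   vertex 1.2 4.1 0.9
   vertex 0.5 4.3 3.3
   vertex 1.1 4.9 1.4
  endloop
 endfacet
 facet normal -0.196 -0.653 -0.732
  outer loop
   vertex 1.2 4.1 0.9
   vertex 2.4 4.3 0.4
   vertex 2.2 0.1 4.2
  endloop
 endfacet
 facet normal -0.407 0.447 -0.797
  outer loop
   vertex 1.2 4.1 0.9
   vertex 1.1 4.9 1.4
   vertex 2.4 4.3 0.4
  endloop
 endfacet
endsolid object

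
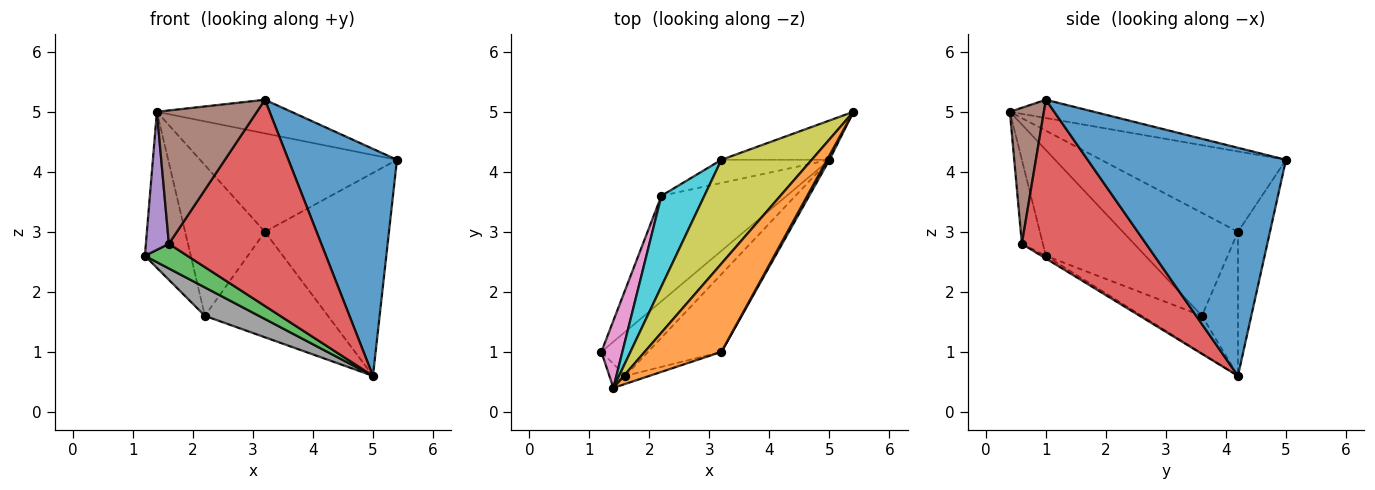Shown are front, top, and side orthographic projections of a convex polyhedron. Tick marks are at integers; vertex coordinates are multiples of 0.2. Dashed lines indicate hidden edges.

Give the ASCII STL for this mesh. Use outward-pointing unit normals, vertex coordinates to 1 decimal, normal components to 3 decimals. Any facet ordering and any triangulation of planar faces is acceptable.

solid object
 facet normal 0.877 -0.480 0.009
  outer loop
   vertex 5.0 4.2 0.6
   vertex 5.4 5.0 4.2
   vertex 3.2 1.0 5.2
  endloop
 endfacet
 facet normal -0.217 0.347 0.912
  outer loop
   vertex 1.4 0.4 5.0
   vertex 3.2 1.0 5.2
   vertex 5.4 5.0 4.2
  endloop
 endfacet
 facet normal -0.050 -0.486 -0.872
  outer loop
   vertex 1.6 0.6 2.8
   vertex 1.2 1.0 2.6
   vertex 5.0 4.2 0.6
  endloop
 endfacet
 facet normal 0.606 -0.744 -0.280
  outer loop
   vertex 1.6 0.6 2.8
   vertex 5.0 4.2 0.6
   vertex 3.2 1.0 5.2
  endloop
 endfacet
 facet normal -0.669 -0.732 -0.127
  outer loop
   vertex 1.6 0.6 2.8
   vertex 1.4 0.4 5.0
   vertex 1.2 1.0 2.6
  endloop
 endfacet
 facet normal 0.321 -0.945 -0.057
  outer loop
   vertex 1.6 0.6 2.8
   vertex 3.2 1.0 5.2
   vertex 1.4 0.4 5.0
  endloop
 endfacet
 facet normal -0.894 0.412 0.177
  outer loop
   vertex 2.2 3.6 1.6
   vertex 1.2 1.0 2.6
   vertex 1.4 0.4 5.0
  endloop
 endfacet
 facet normal -0.278 -0.250 -0.928
  outer loop
   vertex 2.2 3.6 1.6
   vertex 5.0 4.2 0.6
   vertex 1.2 1.0 2.6
  endloop
 endfacet
 facet normal -0.543 0.578 0.610
  outer loop
   vertex 3.2 4.2 3.0
   vertex 1.4 0.4 5.0
   vertex 5.4 5.0 4.2
  endloop
 endfacet
 facet normal -0.777 0.539 0.324
  outer loop
   vertex 3.2 4.2 3.0
   vertex 2.2 3.6 1.6
   vertex 1.4 0.4 5.0
  endloop
 endfacet
 facet normal -0.246 0.952 -0.184
  outer loop
   vertex 3.2 4.2 3.0
   vertex 5.4 5.0 4.2
   vertex 5.0 4.2 0.6
  endloop
 endfacet
 facet normal -0.275 0.939 -0.206
  outer loop
   vertex 3.2 4.2 3.0
   vertex 5.0 4.2 0.6
   vertex 2.2 3.6 1.6
  endloop
 endfacet
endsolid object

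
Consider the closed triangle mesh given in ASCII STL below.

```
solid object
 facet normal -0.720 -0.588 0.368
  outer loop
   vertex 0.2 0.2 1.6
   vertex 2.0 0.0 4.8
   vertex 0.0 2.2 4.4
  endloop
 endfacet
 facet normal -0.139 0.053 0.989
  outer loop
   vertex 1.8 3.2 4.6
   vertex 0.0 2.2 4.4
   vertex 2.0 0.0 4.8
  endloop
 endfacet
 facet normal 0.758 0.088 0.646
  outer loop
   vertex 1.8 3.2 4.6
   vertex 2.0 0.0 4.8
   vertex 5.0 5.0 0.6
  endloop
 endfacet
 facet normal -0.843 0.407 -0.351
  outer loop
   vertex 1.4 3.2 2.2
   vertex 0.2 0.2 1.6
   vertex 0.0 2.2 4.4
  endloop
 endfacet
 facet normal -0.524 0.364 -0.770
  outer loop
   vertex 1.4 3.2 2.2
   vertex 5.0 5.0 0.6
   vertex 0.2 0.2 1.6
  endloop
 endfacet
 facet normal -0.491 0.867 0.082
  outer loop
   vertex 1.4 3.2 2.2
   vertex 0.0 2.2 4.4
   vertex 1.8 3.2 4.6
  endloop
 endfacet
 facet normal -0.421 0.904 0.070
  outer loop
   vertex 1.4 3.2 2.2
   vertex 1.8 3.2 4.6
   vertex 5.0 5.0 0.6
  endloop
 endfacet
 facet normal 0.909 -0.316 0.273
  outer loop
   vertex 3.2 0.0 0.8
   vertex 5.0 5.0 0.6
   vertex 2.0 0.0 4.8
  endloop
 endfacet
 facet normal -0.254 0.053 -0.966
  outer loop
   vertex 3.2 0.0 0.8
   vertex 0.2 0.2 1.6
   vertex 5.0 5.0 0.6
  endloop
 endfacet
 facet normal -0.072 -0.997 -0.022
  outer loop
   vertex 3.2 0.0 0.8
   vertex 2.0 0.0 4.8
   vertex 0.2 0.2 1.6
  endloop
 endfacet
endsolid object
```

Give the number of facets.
10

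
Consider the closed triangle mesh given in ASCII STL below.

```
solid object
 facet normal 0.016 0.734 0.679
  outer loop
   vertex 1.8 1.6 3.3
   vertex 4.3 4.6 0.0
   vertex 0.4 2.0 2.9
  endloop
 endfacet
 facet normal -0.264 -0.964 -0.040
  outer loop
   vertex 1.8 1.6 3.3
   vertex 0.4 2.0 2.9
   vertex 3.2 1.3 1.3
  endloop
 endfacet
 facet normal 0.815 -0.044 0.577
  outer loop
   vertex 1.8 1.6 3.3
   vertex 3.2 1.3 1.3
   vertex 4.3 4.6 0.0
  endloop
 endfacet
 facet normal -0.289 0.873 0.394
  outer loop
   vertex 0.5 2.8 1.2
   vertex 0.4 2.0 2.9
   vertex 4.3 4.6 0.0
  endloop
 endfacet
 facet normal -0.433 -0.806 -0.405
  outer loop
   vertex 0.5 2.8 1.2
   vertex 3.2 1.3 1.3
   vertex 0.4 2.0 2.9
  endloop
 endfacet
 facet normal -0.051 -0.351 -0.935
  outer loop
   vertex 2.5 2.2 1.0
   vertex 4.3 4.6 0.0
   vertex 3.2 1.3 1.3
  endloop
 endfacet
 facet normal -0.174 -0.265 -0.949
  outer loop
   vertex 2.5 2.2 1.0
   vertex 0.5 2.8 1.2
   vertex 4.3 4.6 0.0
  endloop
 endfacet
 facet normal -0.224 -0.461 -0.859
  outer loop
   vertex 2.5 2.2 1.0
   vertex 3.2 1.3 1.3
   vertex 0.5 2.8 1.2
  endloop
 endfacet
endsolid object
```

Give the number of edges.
12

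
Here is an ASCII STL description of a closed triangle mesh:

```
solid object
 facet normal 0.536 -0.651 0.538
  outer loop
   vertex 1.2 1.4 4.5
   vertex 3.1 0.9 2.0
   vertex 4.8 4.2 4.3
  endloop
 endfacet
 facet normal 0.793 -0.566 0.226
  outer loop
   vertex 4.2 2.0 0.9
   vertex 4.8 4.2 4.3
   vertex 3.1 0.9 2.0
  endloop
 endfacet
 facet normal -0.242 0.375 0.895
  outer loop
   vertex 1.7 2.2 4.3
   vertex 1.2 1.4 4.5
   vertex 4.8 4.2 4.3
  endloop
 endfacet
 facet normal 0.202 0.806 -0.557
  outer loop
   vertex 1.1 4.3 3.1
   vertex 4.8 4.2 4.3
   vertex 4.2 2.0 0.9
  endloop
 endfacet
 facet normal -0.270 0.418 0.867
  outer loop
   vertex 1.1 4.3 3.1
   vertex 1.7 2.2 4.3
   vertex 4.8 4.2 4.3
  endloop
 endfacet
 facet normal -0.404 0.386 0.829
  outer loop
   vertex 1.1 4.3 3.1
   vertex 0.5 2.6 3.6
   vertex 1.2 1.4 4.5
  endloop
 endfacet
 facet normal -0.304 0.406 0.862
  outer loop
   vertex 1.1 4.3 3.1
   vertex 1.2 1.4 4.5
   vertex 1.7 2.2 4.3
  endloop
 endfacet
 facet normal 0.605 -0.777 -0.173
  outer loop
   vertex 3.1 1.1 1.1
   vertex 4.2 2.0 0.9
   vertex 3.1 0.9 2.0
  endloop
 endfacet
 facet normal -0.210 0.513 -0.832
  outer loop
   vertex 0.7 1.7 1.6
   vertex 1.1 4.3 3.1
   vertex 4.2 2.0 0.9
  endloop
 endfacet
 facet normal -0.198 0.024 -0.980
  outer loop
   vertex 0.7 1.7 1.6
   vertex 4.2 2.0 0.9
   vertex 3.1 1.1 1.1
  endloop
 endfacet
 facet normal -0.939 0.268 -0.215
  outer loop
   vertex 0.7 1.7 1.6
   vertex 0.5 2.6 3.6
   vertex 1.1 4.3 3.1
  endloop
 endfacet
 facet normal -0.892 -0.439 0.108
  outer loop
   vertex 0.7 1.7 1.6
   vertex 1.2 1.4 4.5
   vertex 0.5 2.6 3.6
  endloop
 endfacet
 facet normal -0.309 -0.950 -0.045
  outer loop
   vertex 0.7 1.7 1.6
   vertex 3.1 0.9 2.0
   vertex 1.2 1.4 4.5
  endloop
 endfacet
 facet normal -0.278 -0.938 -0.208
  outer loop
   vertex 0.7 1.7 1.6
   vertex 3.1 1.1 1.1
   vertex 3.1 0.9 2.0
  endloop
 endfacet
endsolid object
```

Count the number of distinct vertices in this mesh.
9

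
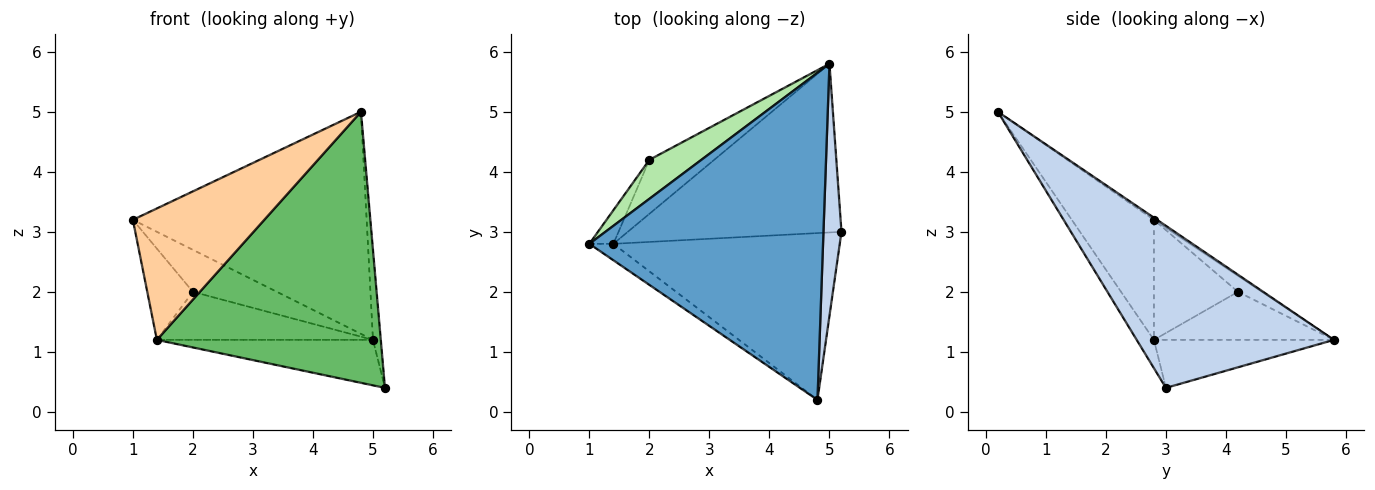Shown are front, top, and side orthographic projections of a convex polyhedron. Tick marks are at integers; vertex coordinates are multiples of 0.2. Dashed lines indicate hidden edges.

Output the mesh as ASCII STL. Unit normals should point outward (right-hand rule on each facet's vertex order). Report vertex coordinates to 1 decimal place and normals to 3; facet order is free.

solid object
 facet normal -0.008 0.562 0.827
  outer loop
   vertex 4.8 0.2 5.0
   vertex 5.0 5.8 1.2
   vertex 1.0 2.8 3.2
  endloop
 endfacet
 facet normal 0.993 0.039 0.110
  outer loop
   vertex 4.8 0.2 5.0
   vertex 5.2 3.0 0.4
   vertex 5.0 5.8 1.2
  endloop
 endfacet
 facet normal -0.212 0.254 -0.944
  outer loop
   vertex 1.4 2.8 1.2
   vertex 5.0 5.8 1.2
   vertex 5.2 3.0 0.4
  endloop
 endfacet
 facet normal -0.527 -0.843 -0.105
  outer loop
   vertex 1.4 2.8 1.2
   vertex 4.8 0.2 5.0
   vertex 1.0 2.8 3.2
  endloop
 endfacet
 facet normal -0.065 -0.850 -0.523
  outer loop
   vertex 1.4 2.8 1.2
   vertex 5.2 3.0 0.4
   vertex 4.8 0.2 5.0
  endloop
 endfacet
 facet normal -0.205 0.717 0.666
  outer loop
   vertex 2.0 4.2 2.0
   vertex 1.0 2.8 3.2
   vertex 5.0 5.8 1.2
  endloop
 endfacet
 facet normal -0.866 0.470 -0.173
  outer loop
   vertex 2.0 4.2 2.0
   vertex 1.4 2.8 1.2
   vertex 1.0 2.8 3.2
  endloop
 endfacet
 facet normal -0.484 0.581 -0.654
  outer loop
   vertex 2.0 4.2 2.0
   vertex 5.0 5.8 1.2
   vertex 1.4 2.8 1.2
  endloop
 endfacet
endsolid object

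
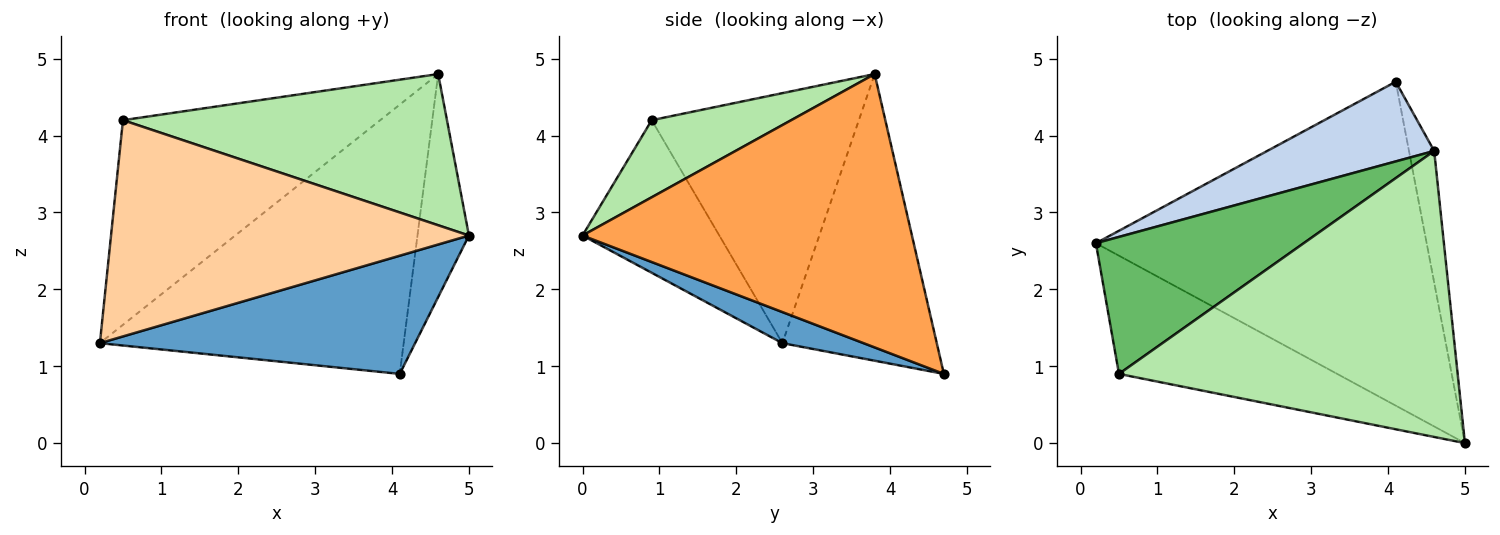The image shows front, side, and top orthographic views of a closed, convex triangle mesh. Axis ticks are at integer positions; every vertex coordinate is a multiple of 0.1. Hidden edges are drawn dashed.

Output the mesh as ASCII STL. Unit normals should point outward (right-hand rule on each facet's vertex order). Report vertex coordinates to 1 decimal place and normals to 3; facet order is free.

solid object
 facet normal 0.088 -0.342 -0.936
  outer loop
   vertex 4.1 4.7 0.9
   vertex 5.0 0.0 2.7
   vertex 0.2 2.6 1.3
  endloop
 endfacet
 facet normal -0.438 0.862 0.255
  outer loop
   vertex 4.6 3.8 4.8
   vertex 4.1 4.7 0.9
   vertex 0.2 2.6 1.3
  endloop
 endfacet
 facet normal 0.984 0.154 -0.091
  outer loop
   vertex 4.6 3.8 4.8
   vertex 5.0 0.0 2.7
   vertex 4.1 4.7 0.9
  endloop
 endfacet
 facet normal -0.318 -0.832 -0.455
  outer loop
   vertex 0.5 0.9 4.2
   vertex 0.2 2.6 1.3
   vertex 5.0 0.0 2.7
  endloop
 endfacet
 facet normal -0.556 0.691 0.462
  outer loop
   vertex 0.5 0.9 4.2
   vertex 4.6 3.8 4.8
   vertex 0.2 2.6 1.3
  endloop
 endfacet
 facet normal 0.197 -0.458 0.867
  outer loop
   vertex 0.5 0.9 4.2
   vertex 5.0 0.0 2.7
   vertex 4.6 3.8 4.8
  endloop
 endfacet
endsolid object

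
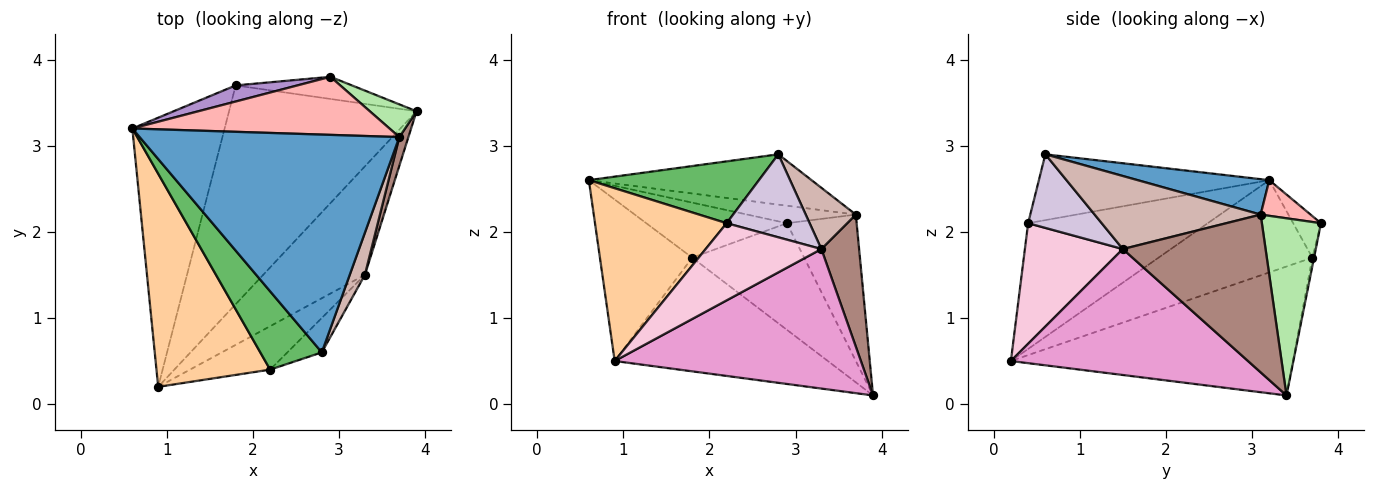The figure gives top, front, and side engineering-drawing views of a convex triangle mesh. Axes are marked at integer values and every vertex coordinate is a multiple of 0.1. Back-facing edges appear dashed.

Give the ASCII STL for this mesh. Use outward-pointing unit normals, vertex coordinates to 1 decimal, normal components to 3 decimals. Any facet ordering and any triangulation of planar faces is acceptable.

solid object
 facet normal 0.132 0.223 0.966
  outer loop
   vertex 3.7 3.1 2.2
   vertex 0.6 3.2 2.6
   vertex 2.8 0.6 2.9
  endloop
 endfacet
 facet normal -0.651 0.391 -0.651
  outer loop
   vertex 1.8 3.7 1.7
   vertex 0.9 0.2 0.5
   vertex 0.6 3.2 2.6
  endloop
 endfacet
 facet normal -0.521 0.394 -0.757
  outer loop
   vertex 1.8 3.7 1.7
   vertex 3.9 3.4 0.1
   vertex 0.9 0.2 0.5
  endloop
 endfacet
 facet normal -0.652 -0.478 0.589
  outer loop
   vertex 2.2 0.4 2.1
   vertex 0.6 3.2 2.6
   vertex 0.9 0.2 0.5
  endloop
 endfacet
 facet normal -0.643 -0.475 0.601
  outer loop
   vertex 2.2 0.4 2.1
   vertex 2.8 0.6 2.9
   vertex 0.6 3.2 2.6
  endloop
 endfacet
 facet normal 0.637 0.752 0.168
  outer loop
   vertex 2.9 3.8 2.1
   vertex 3.7 3.1 2.2
   vertex 3.9 3.4 0.1
  endloop
 endfacet
 facet normal -0.015 0.979 -0.203
  outer loop
   vertex 2.9 3.8 2.1
   vertex 3.9 3.4 0.1
   vertex 1.8 3.7 1.7
  endloop
 endfacet
 facet normal 0.132 0.286 0.949
  outer loop
   vertex 2.9 3.8 2.1
   vertex 0.6 3.2 2.6
   vertex 3.7 3.1 2.2
  endloop
 endfacet
 facet normal -0.186 0.943 0.276
  outer loop
   vertex 2.9 3.8 2.1
   vertex 1.8 3.7 1.7
   vertex 0.6 3.2 2.6
  endloop
 endfacet
 facet normal 0.634 -0.715 -0.297
  outer loop
   vertex 3.3 1.5 1.8
   vertex 2.8 0.6 2.9
   vertex 2.2 0.4 2.1
  endloop
 endfacet
 facet normal 0.965 -0.255 0.055
  outer loop
   vertex 3.3 1.5 1.8
   vertex 3.9 3.4 0.1
   vertex 3.7 3.1 2.2
  endloop
 endfacet
 facet normal 0.939 -0.283 0.195
  outer loop
   vertex 3.3 1.5 1.8
   vertex 3.7 3.1 2.2
   vertex 2.8 0.6 2.9
  endloop
 endfacet
 facet normal 0.605 -0.628 -0.489
  outer loop
   vertex 3.3 1.5 1.8
   vertex 0.9 0.2 0.5
   vertex 3.9 3.4 0.1
  endloop
 endfacet
 facet normal 0.594 -0.701 -0.395
  outer loop
   vertex 3.3 1.5 1.8
   vertex 2.2 0.4 2.1
   vertex 0.9 0.2 0.5
  endloop
 endfacet
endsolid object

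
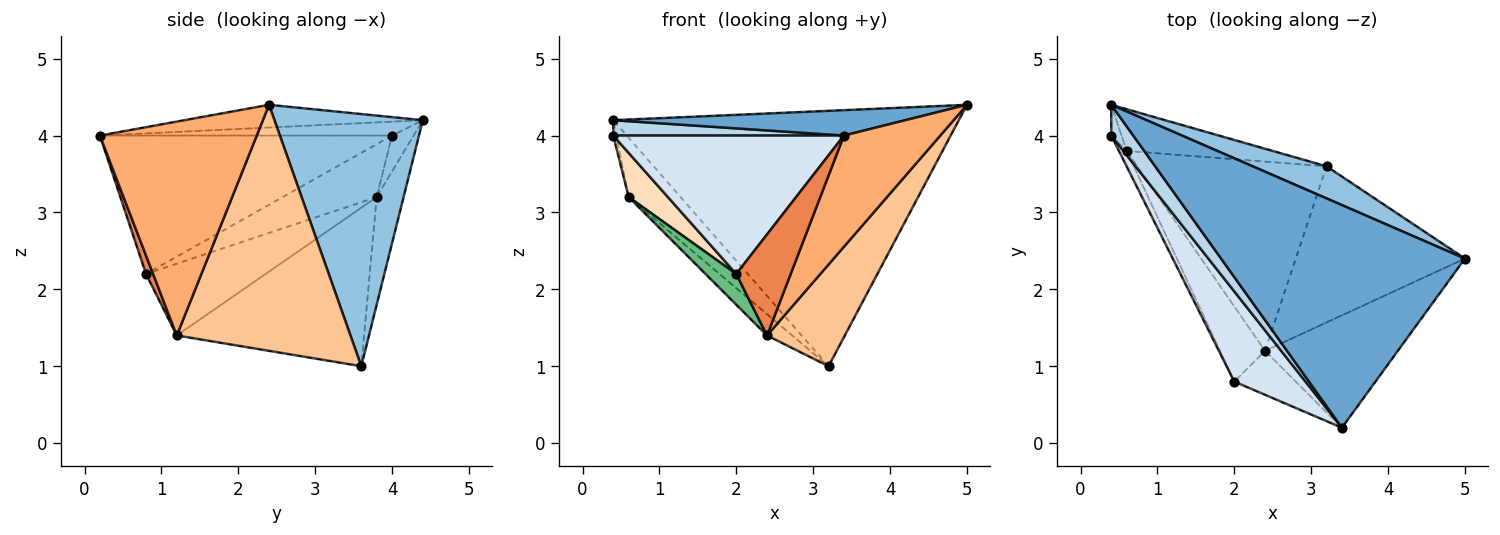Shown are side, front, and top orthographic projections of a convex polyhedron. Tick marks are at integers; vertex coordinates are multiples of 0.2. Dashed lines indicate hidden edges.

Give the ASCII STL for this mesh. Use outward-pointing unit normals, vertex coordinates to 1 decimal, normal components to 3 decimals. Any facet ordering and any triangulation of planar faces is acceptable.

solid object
 facet normal -0.092 -0.113 0.989
  outer loop
   vertex 3.4 0.2 4.0
   vertex 5.0 2.4 4.4
   vertex 0.4 4.4 4.2
  endloop
 endfacet
 facet normal 0.392 0.913 0.115
  outer loop
   vertex 3.2 3.6 1.0
   vertex 0.4 4.4 4.2
   vertex 5.0 2.4 4.4
  endloop
 endfacet
 facet normal -0.493 -0.389 0.778
  outer loop
   vertex 0.4 4.0 4.0
   vertex 3.4 0.2 4.0
   vertex 0.4 4.4 4.2
  endloop
 endfacet
 facet normal -0.728 -0.575 0.375
  outer loop
   vertex 0.4 4.0 4.0
   vertex 2.0 0.8 2.2
   vertex 3.4 0.2 4.0
  endloop
 endfacet
 facet normal 0.119 -0.911 -0.396
  outer loop
   vertex 2.4 1.2 1.4
   vertex 3.4 0.2 4.0
   vertex 2.0 0.8 2.2
  endloop
 endfacet
 facet normal 0.753 -0.463 -0.468
  outer loop
   vertex 2.4 1.2 1.4
   vertex 5.0 2.4 4.4
   vertex 3.4 0.2 4.0
  endloop
 endfacet
 facet normal 0.773 -0.346 -0.531
  outer loop
   vertex 2.4 1.2 1.4
   vertex 3.2 3.6 1.0
   vertex 5.0 2.4 4.4
  endloop
 endfacet
 facet normal -0.914 -0.382 -0.133
  outer loop
   vertex 0.6 3.8 3.2
   vertex 2.0 0.8 2.2
   vertex 0.4 4.0 4.0
  endloop
 endfacet
 facet normal -0.827 -0.213 -0.520
  outer loop
   vertex 0.6 3.8 3.2
   vertex 2.4 1.2 1.4
   vertex 2.0 0.8 2.2
  endloop
 endfacet
 facet normal -0.640 0.086 -0.764
  outer loop
   vertex 0.6 3.8 3.2
   vertex 3.2 3.6 1.0
   vertex 2.4 1.2 1.4
  endloop
 endfacet
 facet normal -0.390 0.753 -0.530
  outer loop
   vertex 0.6 3.8 3.2
   vertex 0.4 4.4 4.2
   vertex 3.2 3.6 1.0
  endloop
 endfacet
 facet normal -0.953 0.136 -0.272
  outer loop
   vertex 0.6 3.8 3.2
   vertex 0.4 4.0 4.0
   vertex 0.4 4.4 4.2
  endloop
 endfacet
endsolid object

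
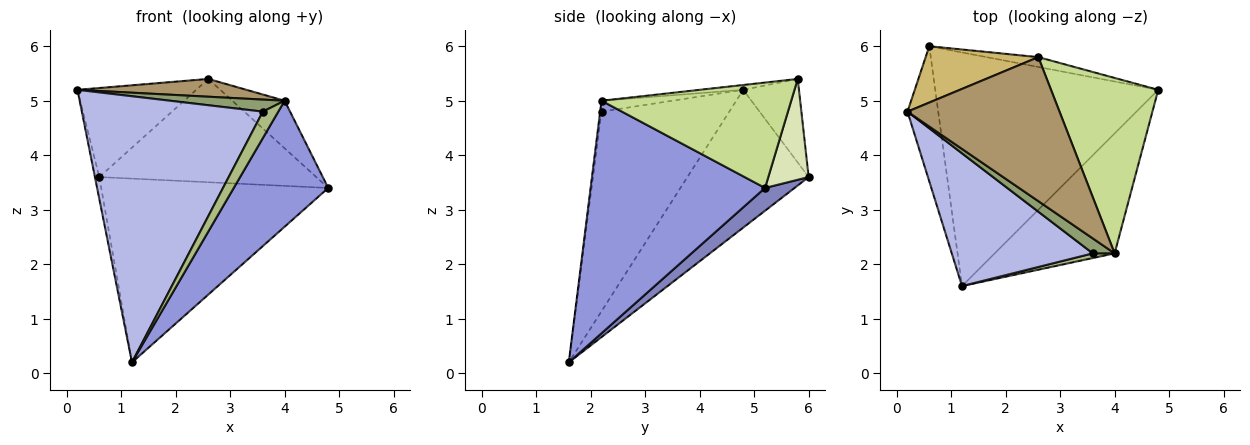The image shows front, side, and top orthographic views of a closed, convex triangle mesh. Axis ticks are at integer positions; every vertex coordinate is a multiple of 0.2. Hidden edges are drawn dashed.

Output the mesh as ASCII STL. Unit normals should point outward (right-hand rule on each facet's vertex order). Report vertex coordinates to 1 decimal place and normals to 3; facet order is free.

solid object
 facet normal -0.975 0.035 -0.218
  outer loop
   vertex 0.6 6.0 3.6
   vertex 1.2 1.6 0.2
   vertex 0.2 4.8 5.2
  endloop
 endfacet
 facet normal 0.080 0.616 -0.783
  outer loop
   vertex 0.6 6.0 3.6
   vertex 4.8 5.2 3.4
   vertex 1.2 1.6 0.2
  endloop
 endfacet
 facet normal 0.801 -0.434 -0.413
  outer loop
   vertex 4.0 2.2 5.0
   vertex 1.2 1.6 0.2
   vertex 4.8 5.2 3.4
  endloop
 endfacet
 facet normal -0.534 -0.757 0.377
  outer loop
   vertex 3.6 2.2 4.8
   vertex 0.2 4.8 5.2
   vertex 1.2 1.6 0.2
  endloop
 endfacet
 facet normal -0.363 -0.586 0.725
  outer loop
   vertex 3.6 2.2 4.8
   vertex 4.0 2.2 5.0
   vertex 0.2 4.8 5.2
  endloop
 endfacet
 facet normal -0.087 -0.981 0.173
  outer loop
   vertex 3.6 2.2 4.8
   vertex 1.2 1.6 0.2
   vertex 4.0 2.2 5.0
  endloop
 endfacet
 facet normal 0.688 0.190 0.700
  outer loop
   vertex 2.6 5.8 5.4
   vertex 4.0 2.2 5.0
   vertex 4.8 5.2 3.4
  endloop
 endfacet
 facet normal 0.182 0.979 -0.093
  outer loop
   vertex 2.6 5.8 5.4
   vertex 4.8 5.2 3.4
   vertex 0.6 6.0 3.6
  endloop
 endfacet
 facet normal -0.032 -0.123 0.992
  outer loop
   vertex 2.6 5.8 5.4
   vertex 0.2 4.8 5.2
   vertex 4.0 2.2 5.0
  endloop
 endfacet
 facet normal -0.369 0.786 0.497
  outer loop
   vertex 2.6 5.8 5.4
   vertex 0.6 6.0 3.6
   vertex 0.2 4.8 5.2
  endloop
 endfacet
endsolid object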